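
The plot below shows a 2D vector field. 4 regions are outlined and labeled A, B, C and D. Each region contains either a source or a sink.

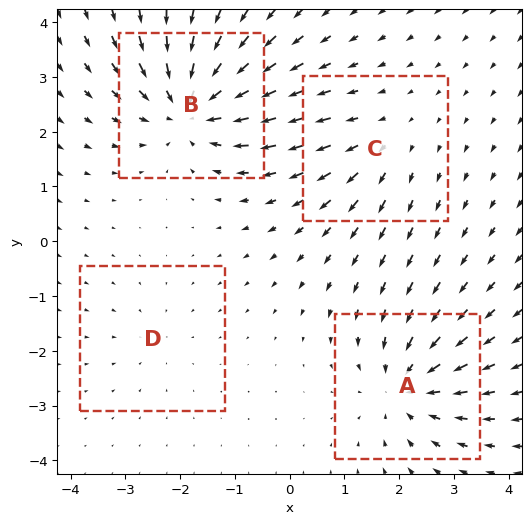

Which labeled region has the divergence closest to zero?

Divergence at each region's feature centre — A: about -5, B: about -7, C: about +3, D: about -2. Region D is closest to zero.

D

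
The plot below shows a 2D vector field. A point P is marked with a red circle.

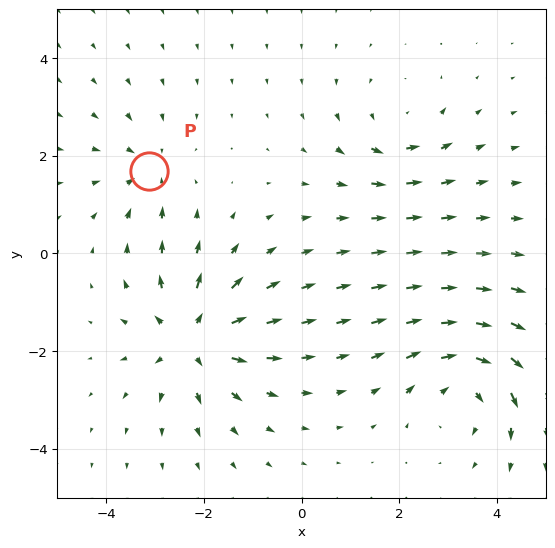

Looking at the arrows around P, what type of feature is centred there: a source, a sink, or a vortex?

sink

At P (-3.1, 1.7) the arrows converge inward. Divergence about -3, curl ≈0 — negative divergence with near-zero curl is a sink.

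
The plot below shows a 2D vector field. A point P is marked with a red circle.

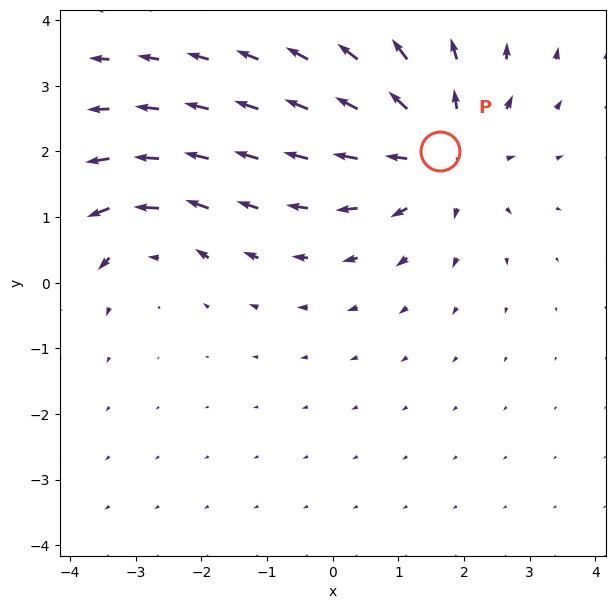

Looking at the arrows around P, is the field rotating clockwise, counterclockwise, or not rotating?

Near P at (1.6, 2.0) the arrows show no circulation. The curl there is ≈0.

not rotating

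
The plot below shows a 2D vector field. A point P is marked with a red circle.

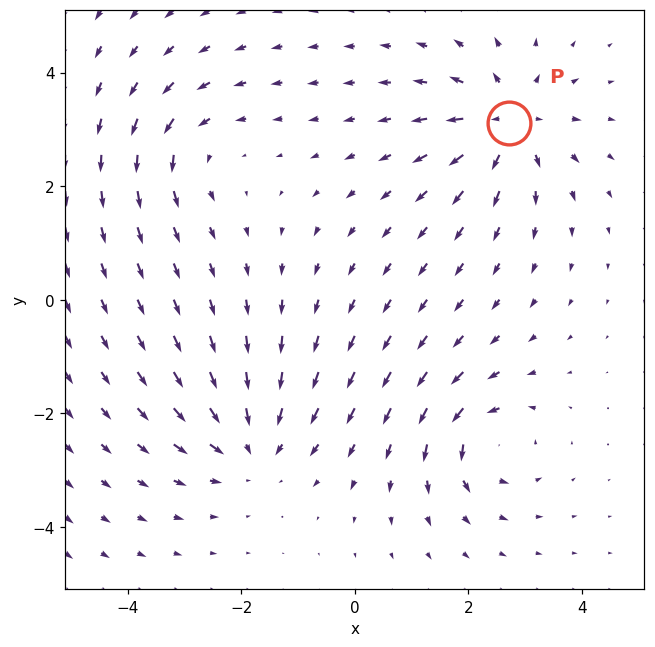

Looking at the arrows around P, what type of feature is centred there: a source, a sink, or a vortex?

source

At P (2.7, 3.1) the arrows spread outward. Divergence about +6, curl ≈0 — positive divergence with near-zero curl is a source.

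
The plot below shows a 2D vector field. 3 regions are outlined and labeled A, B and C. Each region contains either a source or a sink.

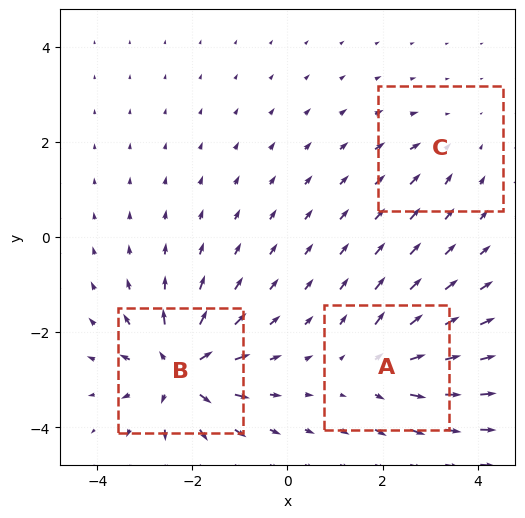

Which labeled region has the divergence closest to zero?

C

Divergence at each region's feature centre — A: about +4, B: about +6, C: about -2. Region C is closest to zero.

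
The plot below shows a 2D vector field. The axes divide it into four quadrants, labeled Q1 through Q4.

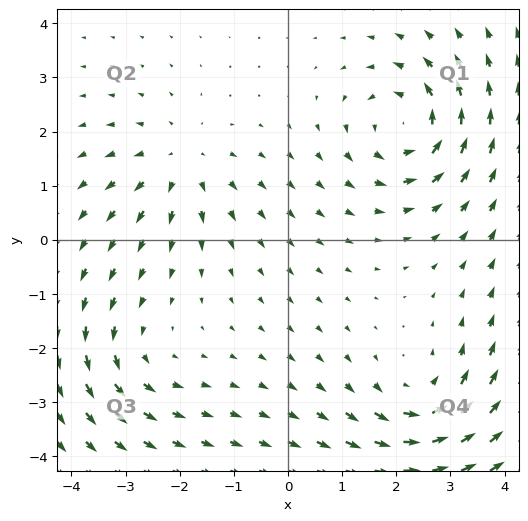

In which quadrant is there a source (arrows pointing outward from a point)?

The source sits at approximately (-2.0, 1.4), which lies in quadrant Q2. The divergence there is about +3, positive as expected for a source.

Q2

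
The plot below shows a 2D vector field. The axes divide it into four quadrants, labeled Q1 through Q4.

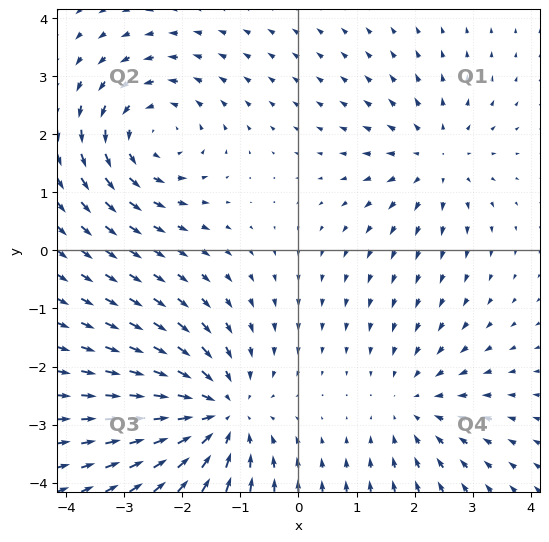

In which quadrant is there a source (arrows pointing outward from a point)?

Q1

The source sits at approximately (2.4, 1.6), which lies in quadrant Q1. The divergence there is about +3, positive as expected for a source.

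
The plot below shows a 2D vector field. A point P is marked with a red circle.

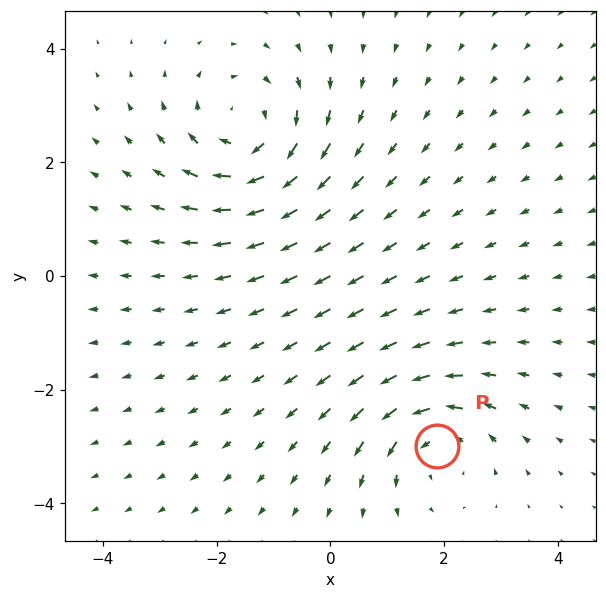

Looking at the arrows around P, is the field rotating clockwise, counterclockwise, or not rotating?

Near P at (1.9, -3.0) the arrows circulate counterclockwise. The curl (z-component) there is about +4; positive curl means counterclockwise rotation.

counterclockwise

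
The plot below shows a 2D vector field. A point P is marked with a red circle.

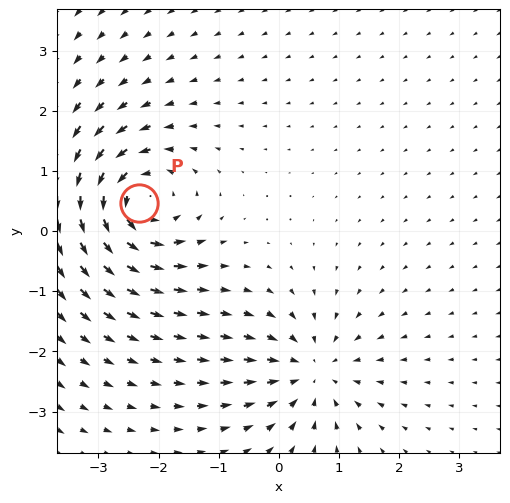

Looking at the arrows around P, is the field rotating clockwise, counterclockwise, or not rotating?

counterclockwise

Near P at (-2.3, 0.5) the arrows circulate counterclockwise. The curl (z-component) there is about +6; positive curl means counterclockwise rotation.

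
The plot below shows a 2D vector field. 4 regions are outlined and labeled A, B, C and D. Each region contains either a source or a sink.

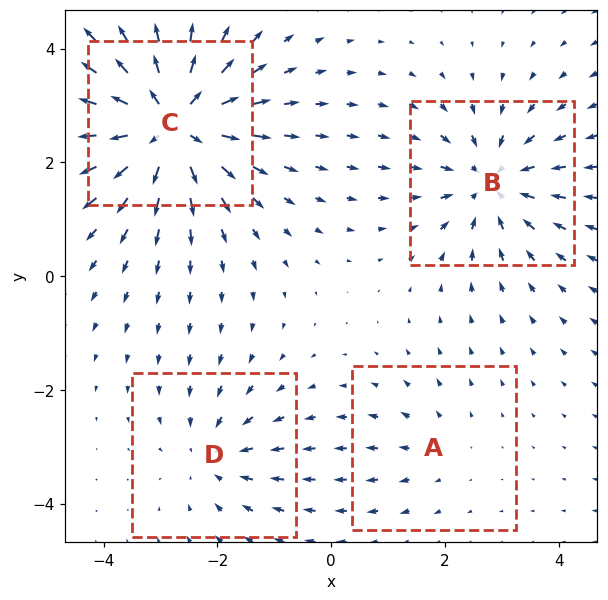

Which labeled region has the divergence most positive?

C

Divergence at each region's feature centre — A: about +2, B: about -5, C: about +8, D: about -3. Region C is most positive.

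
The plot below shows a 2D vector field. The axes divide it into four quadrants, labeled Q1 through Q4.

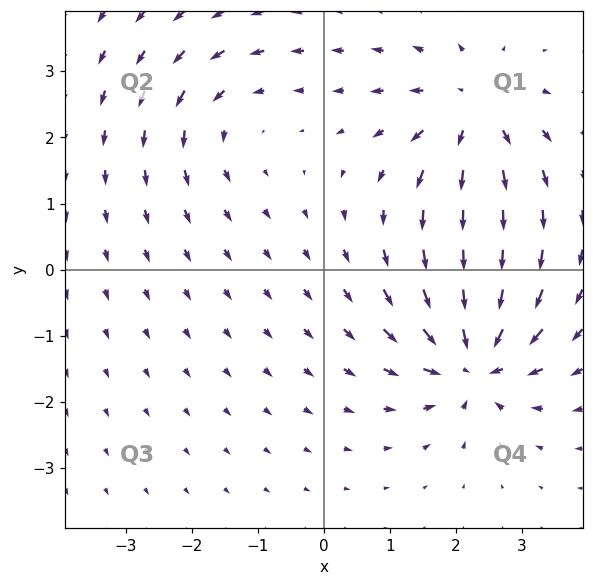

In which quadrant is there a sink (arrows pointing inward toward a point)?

Q4

The sink sits at approximately (2.3, -1.4), which lies in quadrant Q4. The divergence there is about -7, negative as expected for a sink.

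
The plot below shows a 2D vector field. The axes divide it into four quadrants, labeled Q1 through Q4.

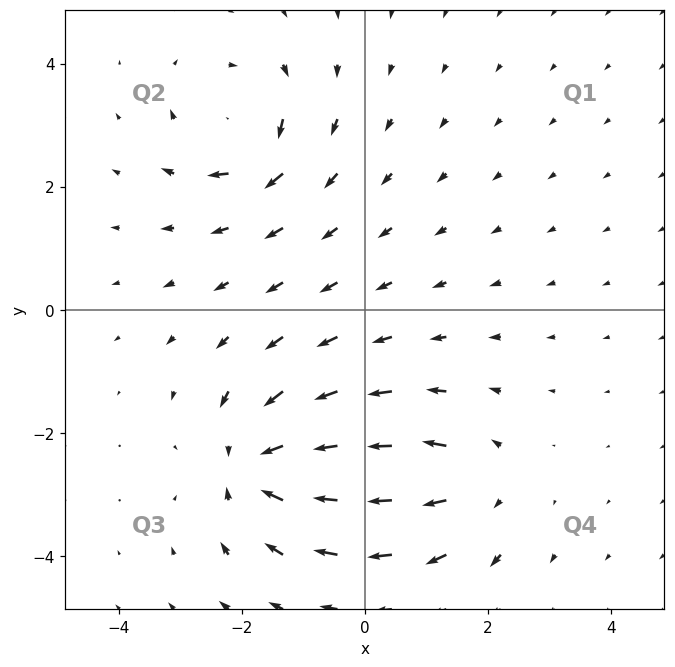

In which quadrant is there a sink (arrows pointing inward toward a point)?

The sink sits at approximately (-1.8, -2.5), which lies in quadrant Q3. The divergence there is about -6, negative as expected for a sink.

Q3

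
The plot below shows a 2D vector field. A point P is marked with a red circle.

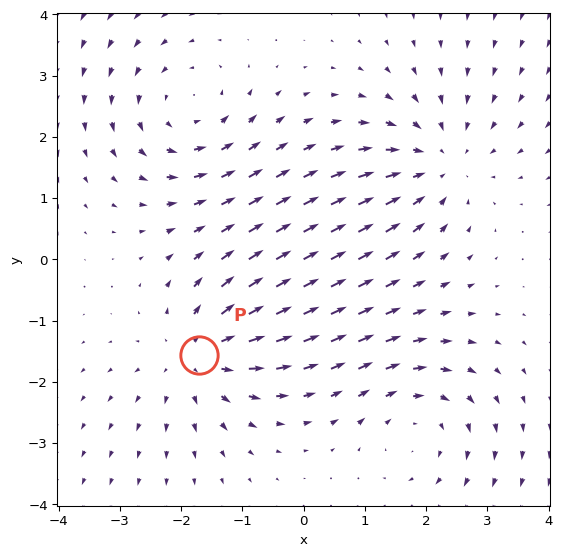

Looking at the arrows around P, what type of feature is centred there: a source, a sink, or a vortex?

source

At P (-1.7, -1.6) the arrows spread outward. Divergence about +3, curl ≈0 — positive divergence with near-zero curl is a source.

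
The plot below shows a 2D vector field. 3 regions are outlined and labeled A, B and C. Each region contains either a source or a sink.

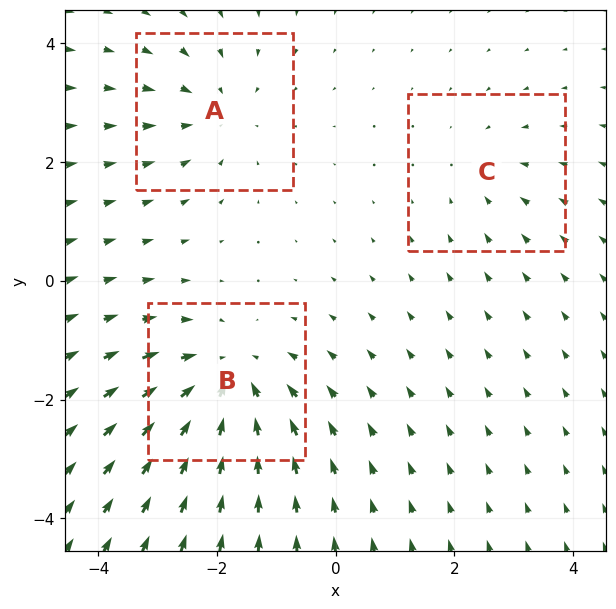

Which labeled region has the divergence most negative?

Divergence at each region's feature centre — A: about -3, B: about -4, C: about -2. Region B is most negative.

B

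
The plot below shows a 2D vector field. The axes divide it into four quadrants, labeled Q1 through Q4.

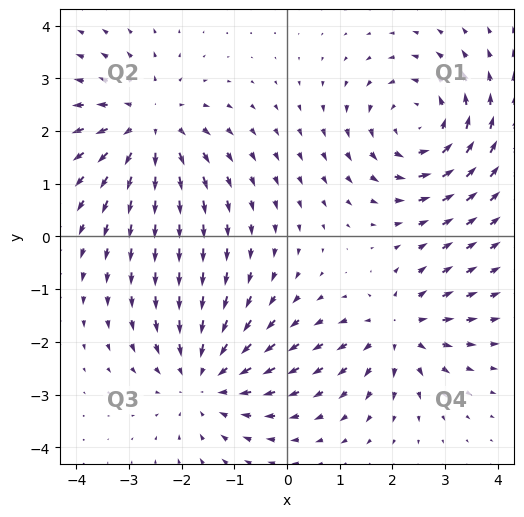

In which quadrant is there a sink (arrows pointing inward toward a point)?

Q3

The sink sits at approximately (-1.6, -2.7), which lies in quadrant Q3. The divergence there is about -3, negative as expected for a sink.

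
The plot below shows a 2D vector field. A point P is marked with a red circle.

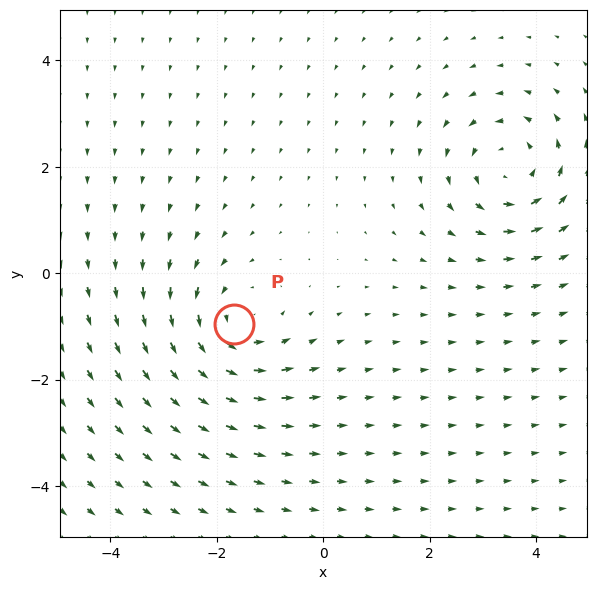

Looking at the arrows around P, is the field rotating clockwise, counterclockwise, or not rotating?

Near P at (-1.7, -1.0) the arrows circulate counterclockwise. The curl (z-component) there is about +3; positive curl means counterclockwise rotation.

counterclockwise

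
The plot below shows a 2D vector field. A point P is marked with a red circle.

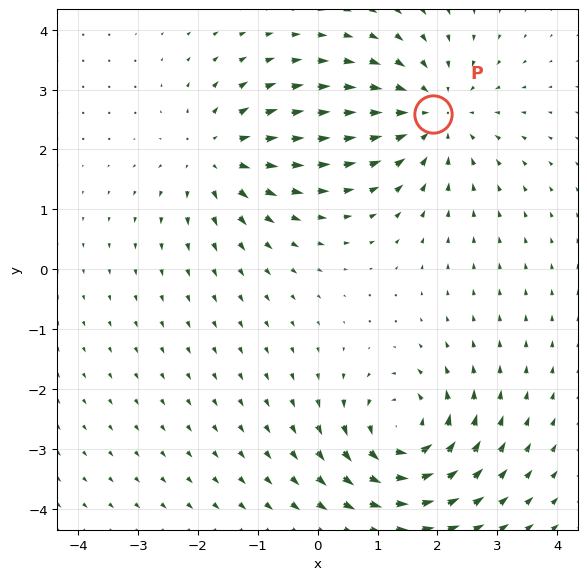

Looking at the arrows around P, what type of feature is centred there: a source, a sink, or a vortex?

sink

At P (1.9, 2.6) the arrows converge inward. Divergence about -3, curl ≈0 — negative divergence with near-zero curl is a sink.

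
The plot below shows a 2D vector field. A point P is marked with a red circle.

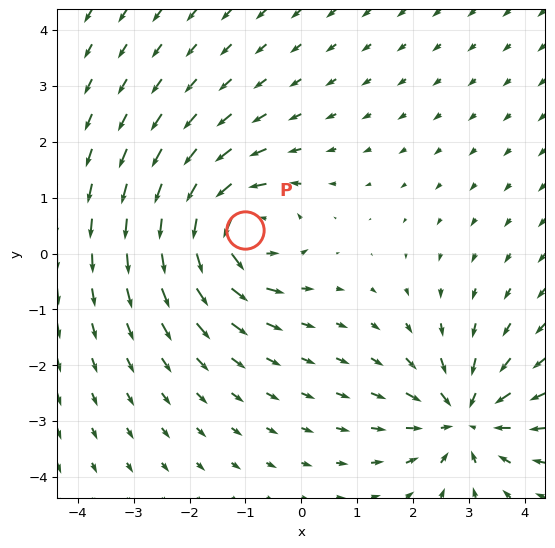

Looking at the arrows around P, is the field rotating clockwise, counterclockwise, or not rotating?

Near P at (-1.0, 0.4) the arrows circulate counterclockwise. The curl (z-component) there is about +6; positive curl means counterclockwise rotation.

counterclockwise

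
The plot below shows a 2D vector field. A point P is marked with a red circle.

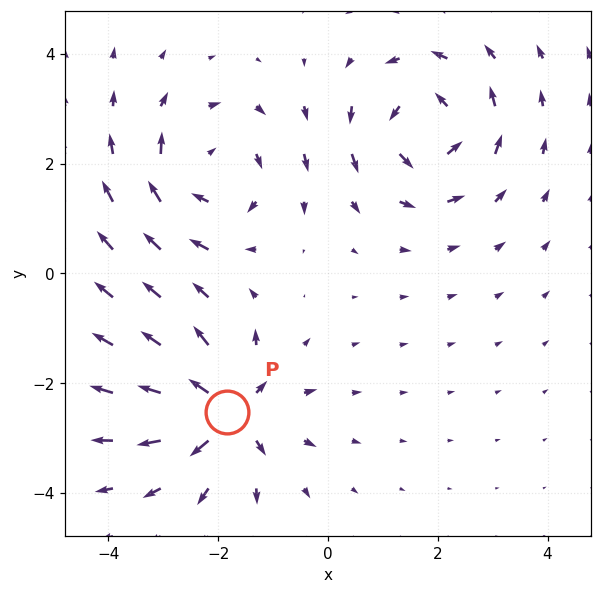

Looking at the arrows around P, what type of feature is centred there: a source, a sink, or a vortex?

At P (-1.8, -2.5) the arrows spread outward. Divergence about +6, curl ≈0 — positive divergence with near-zero curl is a source.

source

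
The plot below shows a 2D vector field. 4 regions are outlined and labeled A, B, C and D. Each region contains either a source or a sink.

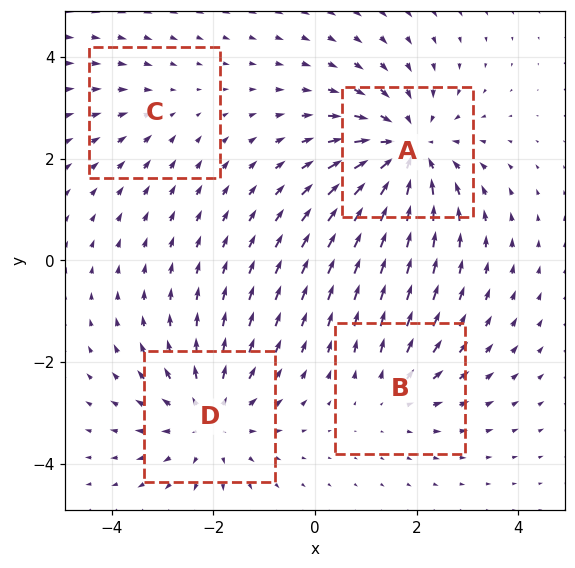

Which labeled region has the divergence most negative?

A

Divergence at each region's feature centre — A: about -6, B: about +3, C: about -2, D: about +4. Region A is most negative.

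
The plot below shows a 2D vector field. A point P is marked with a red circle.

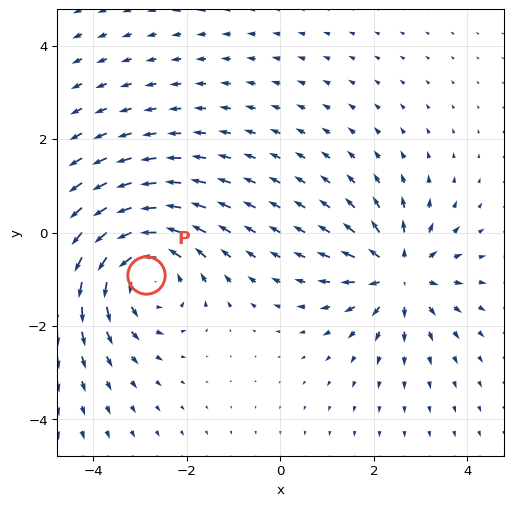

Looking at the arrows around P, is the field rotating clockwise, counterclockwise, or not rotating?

Near P at (-2.9, -0.9) the arrows circulate counterclockwise. The curl (z-component) there is about +4; positive curl means counterclockwise rotation.

counterclockwise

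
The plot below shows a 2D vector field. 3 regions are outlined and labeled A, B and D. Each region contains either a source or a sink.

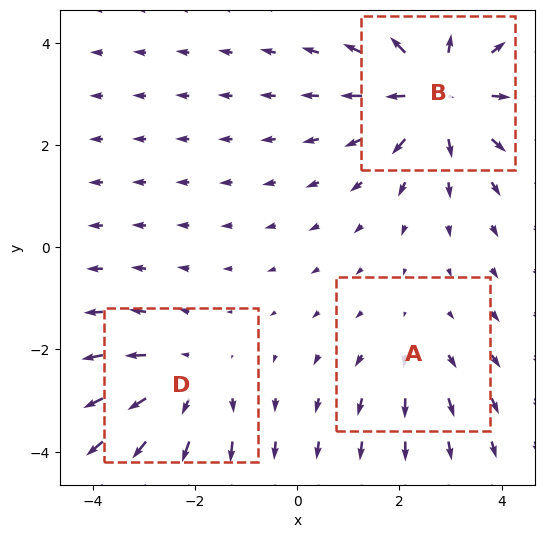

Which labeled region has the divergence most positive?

Divergence at each region's feature centre — A: about +2, B: about +4, D: about +3. Region B is most positive.

B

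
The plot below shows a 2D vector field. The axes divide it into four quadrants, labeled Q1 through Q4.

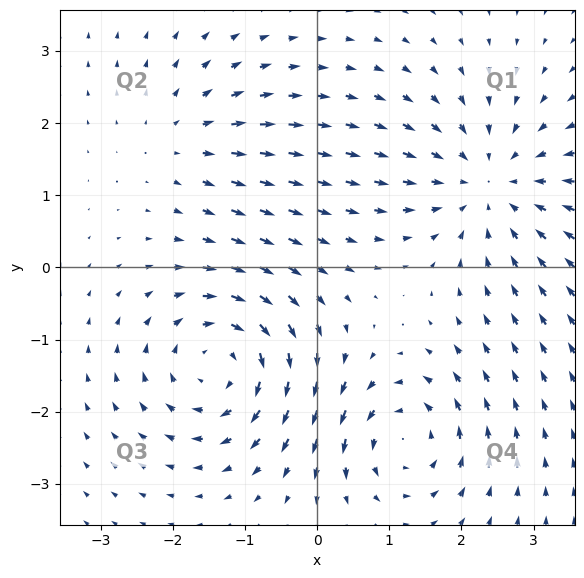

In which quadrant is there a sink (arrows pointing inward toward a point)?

The sink sits at approximately (2.4, 1.2), which lies in quadrant Q1. The divergence there is about -4, negative as expected for a sink.

Q1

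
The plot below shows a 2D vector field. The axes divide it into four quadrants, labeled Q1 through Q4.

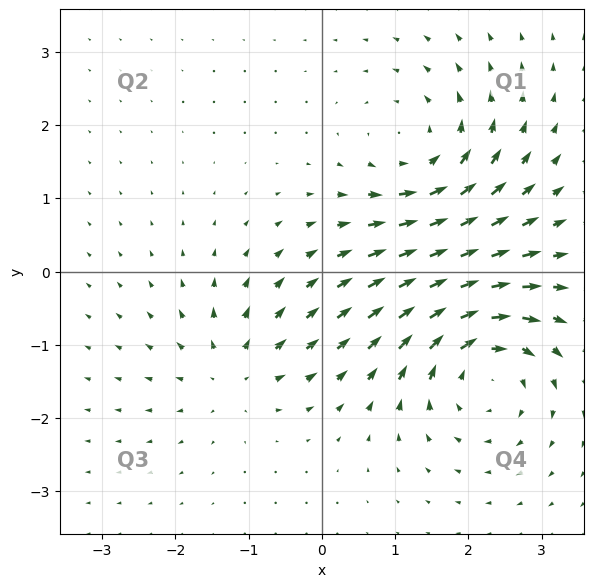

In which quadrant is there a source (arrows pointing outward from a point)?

The source sits at approximately (-1.2, -1.4), which lies in quadrant Q3. The divergence there is about +4, positive as expected for a source.

Q3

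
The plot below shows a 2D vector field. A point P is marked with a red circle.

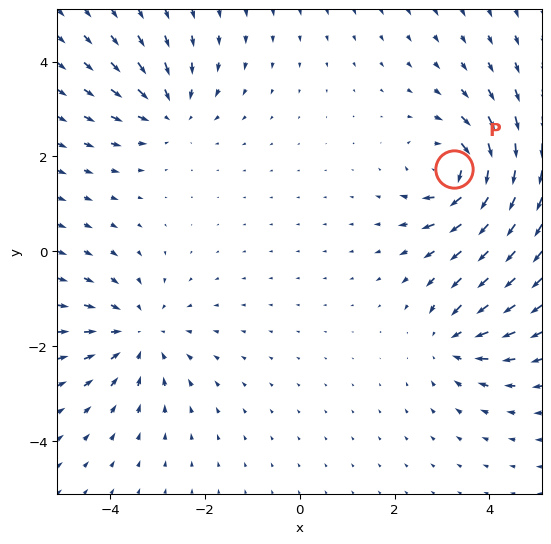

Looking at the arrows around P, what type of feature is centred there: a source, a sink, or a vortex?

vortex

At P (3.3, 1.7) the arrows circulate clockwise. Divergence ≈0, curl about -5 — near-zero divergence with nonzero curl is a vortex.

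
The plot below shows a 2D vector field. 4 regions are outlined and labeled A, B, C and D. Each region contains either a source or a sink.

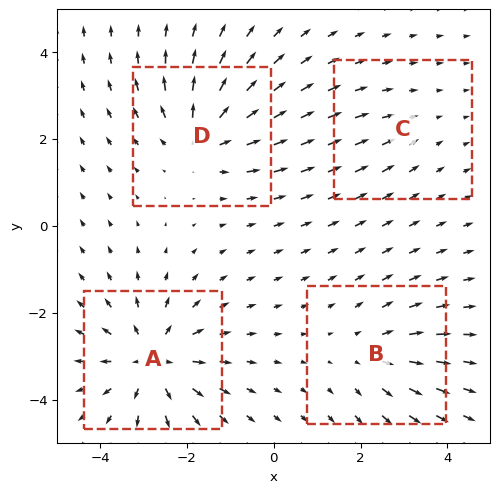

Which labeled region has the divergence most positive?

A

Divergence at each region's feature centre — A: about +6, B: about +3, C: about -2, D: about +5. Region A is most positive.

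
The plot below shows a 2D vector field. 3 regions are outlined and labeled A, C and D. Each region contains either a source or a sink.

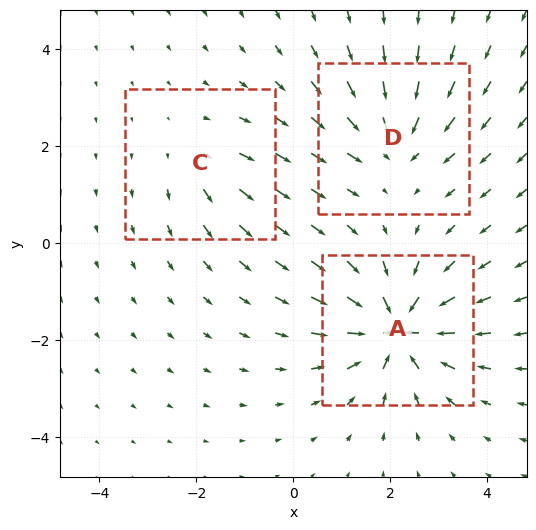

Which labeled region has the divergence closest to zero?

C

Divergence at each region's feature centre — A: about -6, C: about +2, D: about -4. Region C is closest to zero.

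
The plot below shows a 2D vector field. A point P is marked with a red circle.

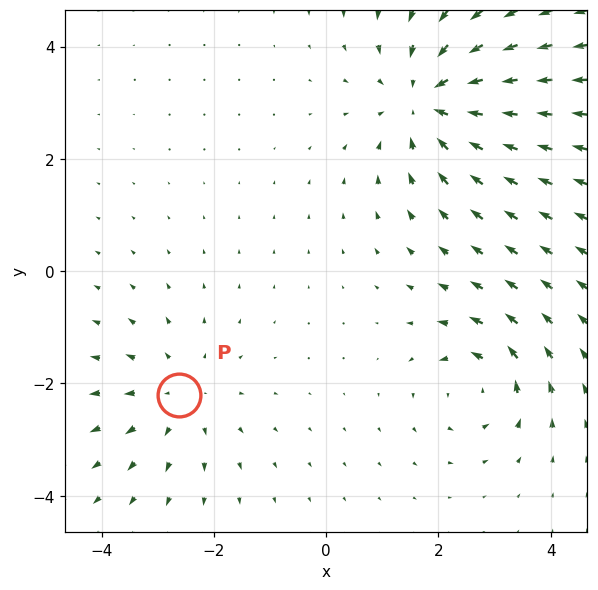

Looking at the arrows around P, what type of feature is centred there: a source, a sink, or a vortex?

At P (-2.6, -2.2) the arrows spread outward. Divergence about +2, curl ≈0 — positive divergence with near-zero curl is a source.

source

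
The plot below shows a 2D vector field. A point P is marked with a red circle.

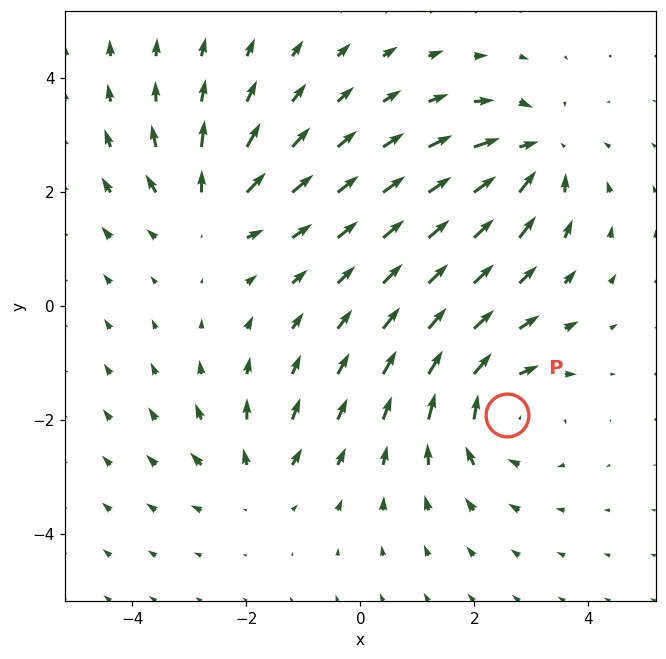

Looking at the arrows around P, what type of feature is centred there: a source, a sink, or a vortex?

At P (2.6, -1.9) the arrows circulate clockwise. Divergence ≈0, curl about -4 — near-zero divergence with nonzero curl is a vortex.

vortex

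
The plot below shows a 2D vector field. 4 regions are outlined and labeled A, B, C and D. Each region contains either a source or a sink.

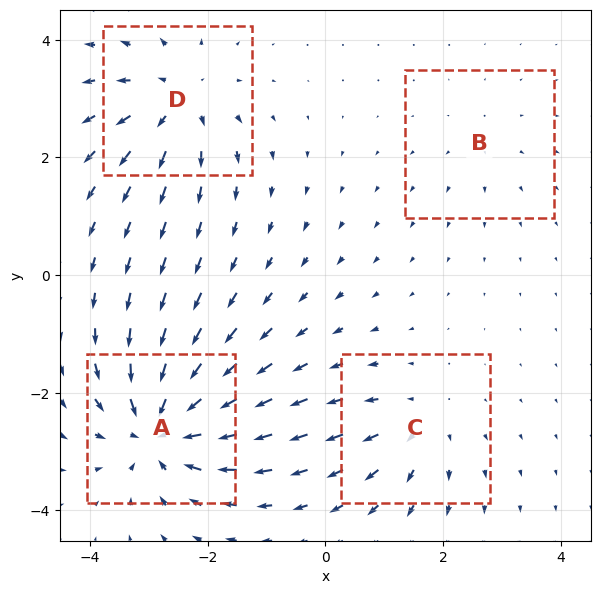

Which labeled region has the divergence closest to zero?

Divergence at each region's feature centre — A: about -7, B: about +2, C: about +4, D: about +5. Region B is closest to zero.

B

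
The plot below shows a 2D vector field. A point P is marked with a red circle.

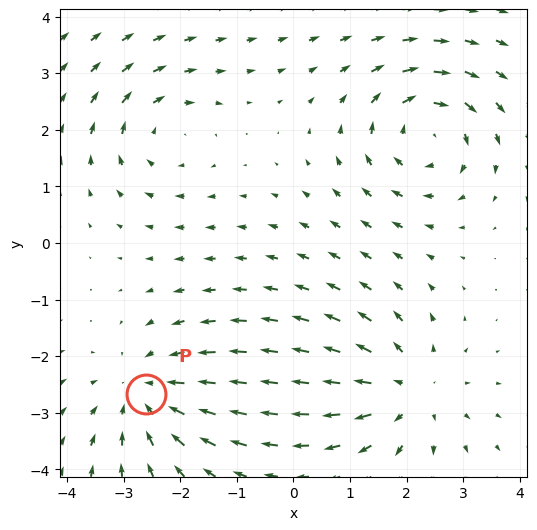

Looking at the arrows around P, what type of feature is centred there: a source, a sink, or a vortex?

At P (-2.6, -2.7) the arrows converge inward. Divergence about -4, curl ≈0 — negative divergence with near-zero curl is a sink.

sink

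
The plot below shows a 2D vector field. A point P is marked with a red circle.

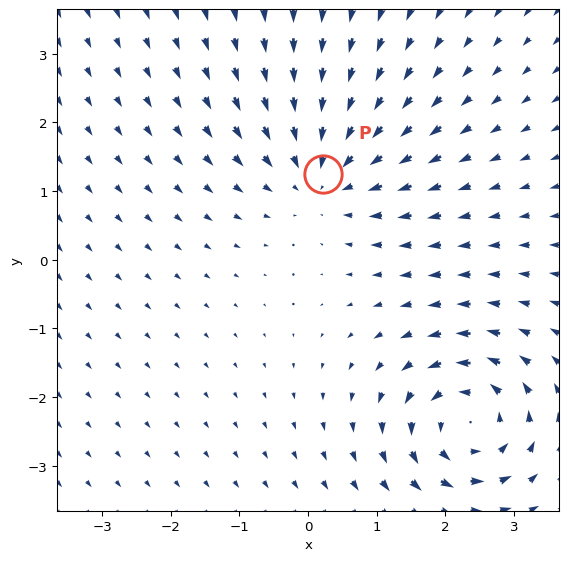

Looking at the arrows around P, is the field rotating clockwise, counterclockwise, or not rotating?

not rotating

Near P at (0.2, 1.3) the arrows show no circulation. The curl there is ≈0.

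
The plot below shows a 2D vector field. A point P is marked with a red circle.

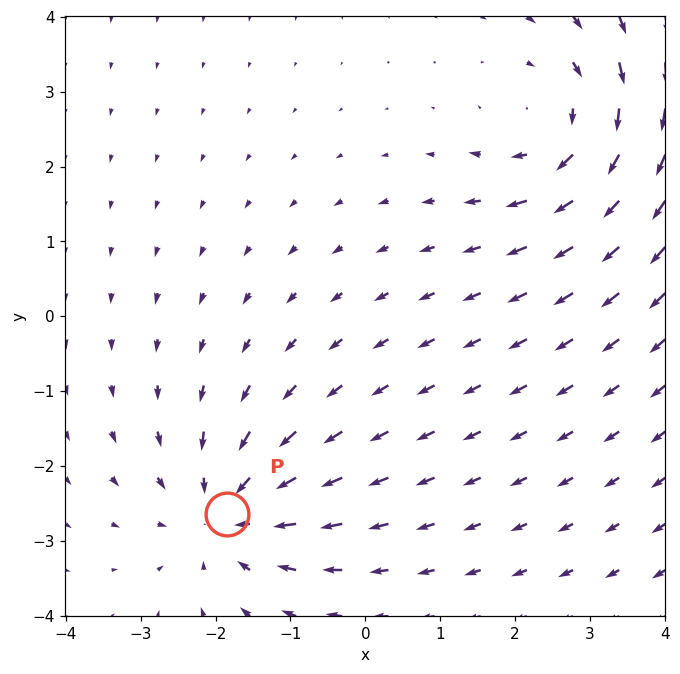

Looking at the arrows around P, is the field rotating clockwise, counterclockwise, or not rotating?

not rotating

Near P at (-1.8, -2.6) the arrows show no circulation. The curl there is ≈0.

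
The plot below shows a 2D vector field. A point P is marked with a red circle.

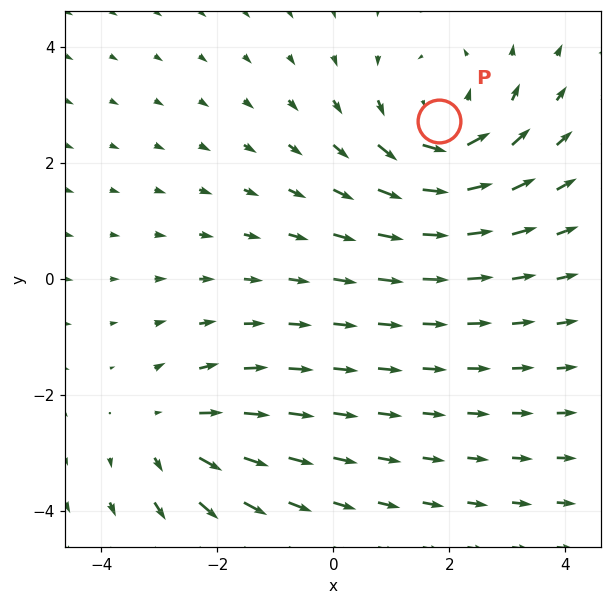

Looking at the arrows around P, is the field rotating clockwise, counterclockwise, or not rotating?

Near P at (1.8, 2.7) the arrows circulate counterclockwise. The curl (z-component) there is about +4; positive curl means counterclockwise rotation.

counterclockwise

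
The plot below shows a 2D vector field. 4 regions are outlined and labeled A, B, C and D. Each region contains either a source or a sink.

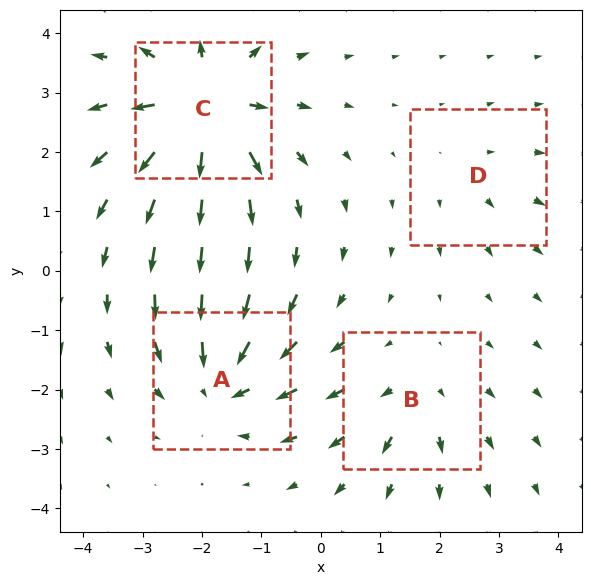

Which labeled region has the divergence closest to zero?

Divergence at each region's feature centre — A: about -6, B: about +4, C: about +8, D: about +2. Region D is closest to zero.

D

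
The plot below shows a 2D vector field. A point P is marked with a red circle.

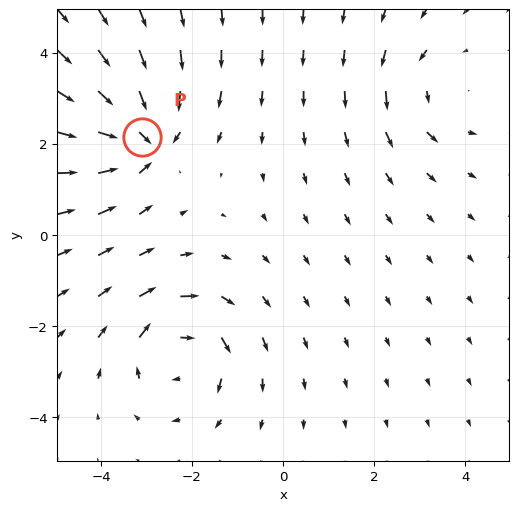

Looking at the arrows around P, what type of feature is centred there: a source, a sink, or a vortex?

At P (-3.1, 2.1) the arrows converge inward. Divergence about -5, curl ≈0 — negative divergence with near-zero curl is a sink.

sink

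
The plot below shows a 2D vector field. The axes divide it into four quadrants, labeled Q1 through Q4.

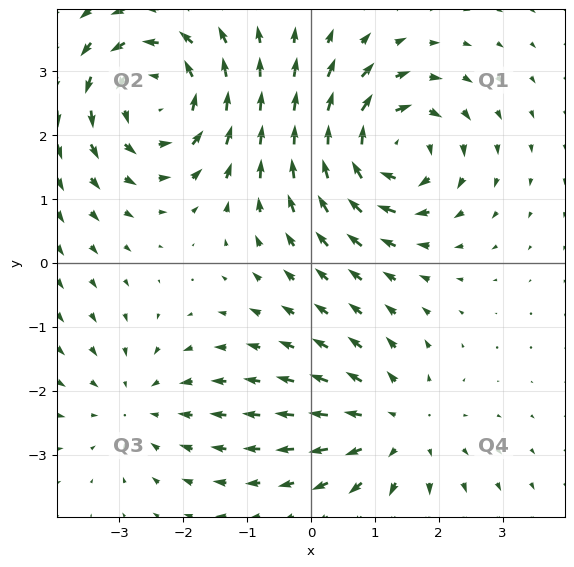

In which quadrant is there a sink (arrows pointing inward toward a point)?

Q3

The sink sits at approximately (-2.7, -2.2), which lies in quadrant Q3. The divergence there is about -2, negative as expected for a sink.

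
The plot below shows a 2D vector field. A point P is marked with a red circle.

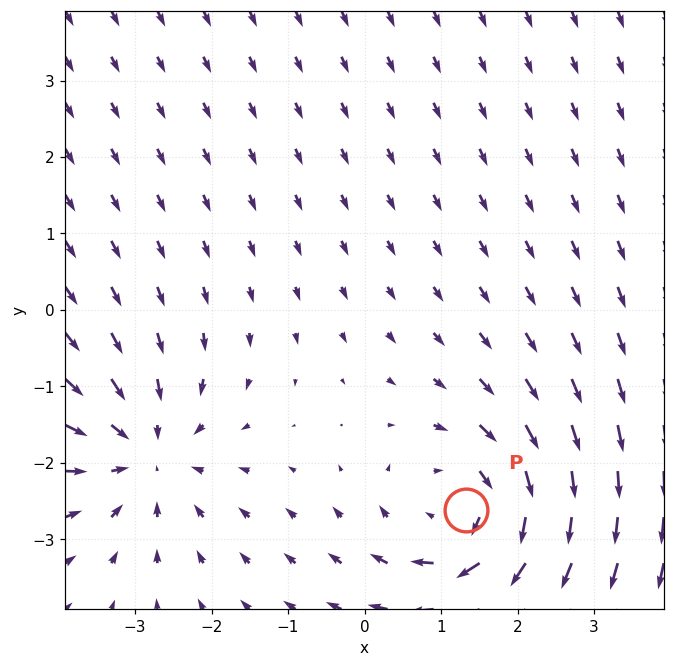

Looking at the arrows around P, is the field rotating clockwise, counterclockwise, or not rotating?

Near P at (1.3, -2.6) the arrows circulate clockwise. The curl (z-component) there is about -4; negative curl means clockwise rotation.

clockwise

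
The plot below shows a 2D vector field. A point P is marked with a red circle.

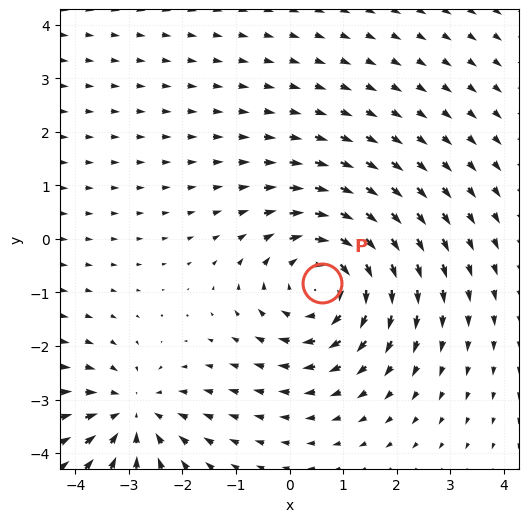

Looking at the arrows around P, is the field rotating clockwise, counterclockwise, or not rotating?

Near P at (0.6, -0.8) the arrows circulate clockwise. The curl (z-component) there is about -4; negative curl means clockwise rotation.

clockwise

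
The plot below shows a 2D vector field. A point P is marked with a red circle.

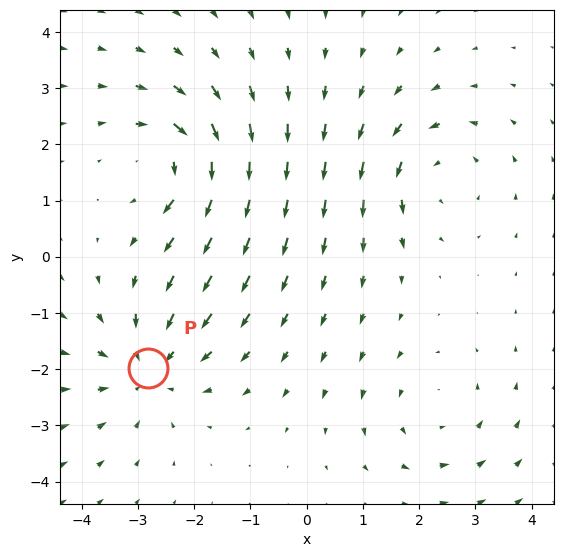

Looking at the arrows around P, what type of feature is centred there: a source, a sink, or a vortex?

At P (-2.8, -2.0) the arrows converge inward. Divergence about -4, curl ≈0 — negative divergence with near-zero curl is a sink.

sink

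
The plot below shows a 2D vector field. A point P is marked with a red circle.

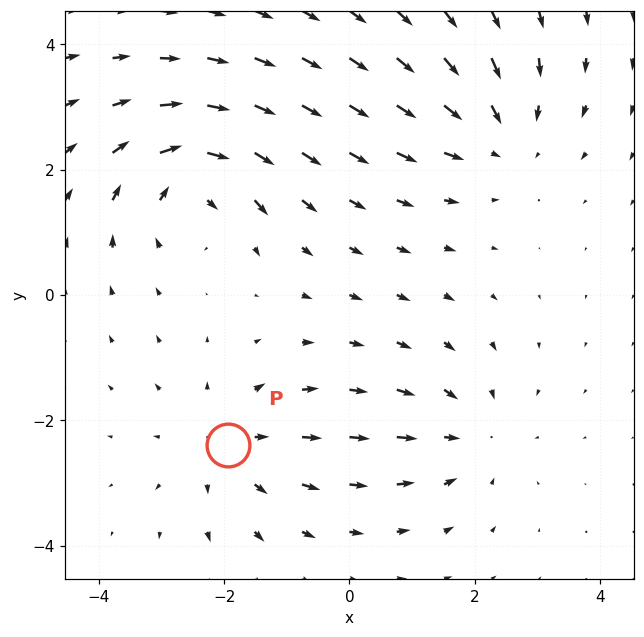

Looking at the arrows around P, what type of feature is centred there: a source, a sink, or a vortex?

source

At P (-1.9, -2.4) the arrows spread outward. Divergence about +3, curl ≈0 — positive divergence with near-zero curl is a source.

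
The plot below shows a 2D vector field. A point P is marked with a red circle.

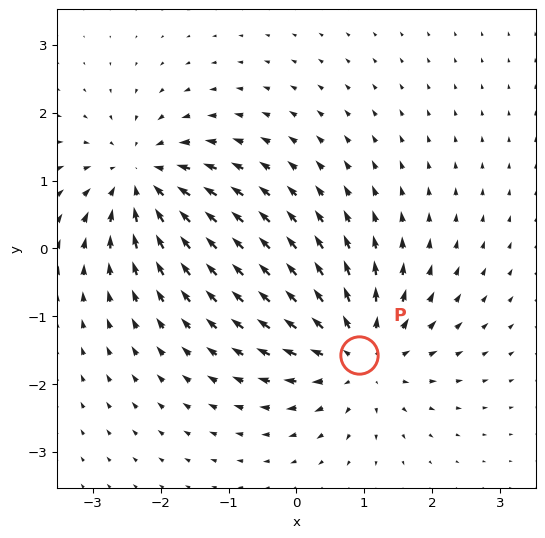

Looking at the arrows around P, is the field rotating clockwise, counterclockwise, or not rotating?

Near P at (0.9, -1.6) the arrows show no circulation. The curl there is ≈0.

not rotating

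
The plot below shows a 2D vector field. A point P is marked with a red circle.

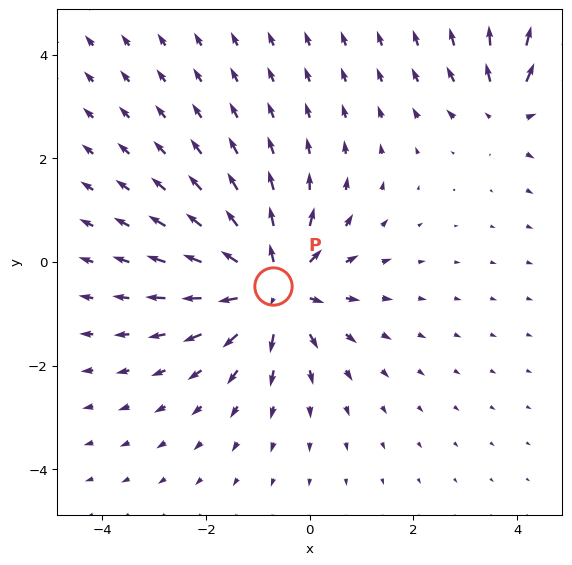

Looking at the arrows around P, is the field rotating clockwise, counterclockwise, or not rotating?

not rotating

Near P at (-0.7, -0.5) the arrows show no circulation. The curl there is ≈0.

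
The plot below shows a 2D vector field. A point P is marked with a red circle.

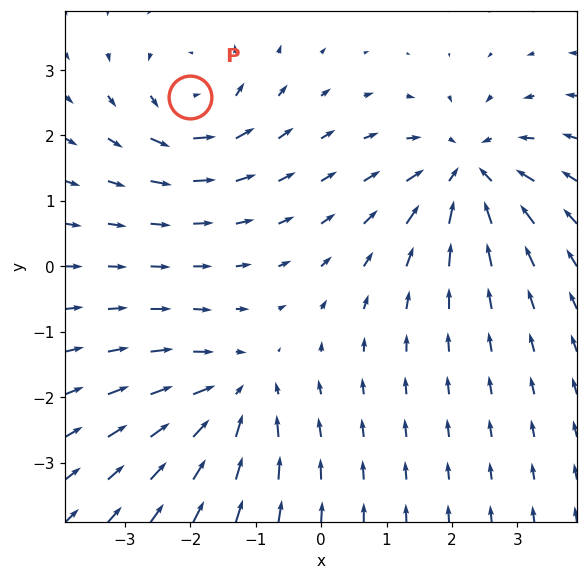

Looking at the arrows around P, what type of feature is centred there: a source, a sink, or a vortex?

vortex

At P (-2.0, 2.6) the arrows circulate counterclockwise. Divergence ≈0, curl about +5 — near-zero divergence with nonzero curl is a vortex.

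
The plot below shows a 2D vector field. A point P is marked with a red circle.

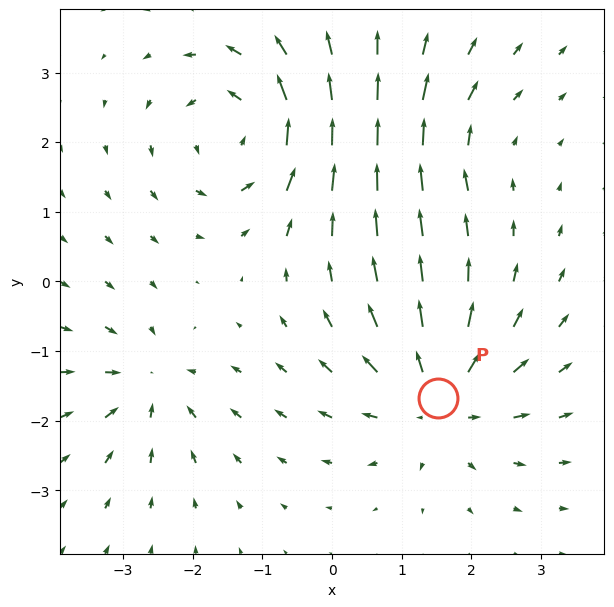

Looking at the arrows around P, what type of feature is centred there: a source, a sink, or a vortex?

At P (1.5, -1.7) the arrows spread outward. Divergence about +5, curl ≈0 — positive divergence with near-zero curl is a source.

source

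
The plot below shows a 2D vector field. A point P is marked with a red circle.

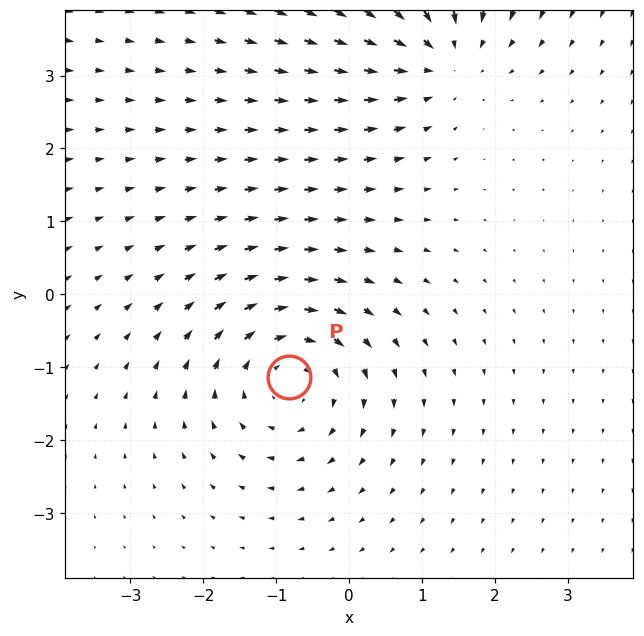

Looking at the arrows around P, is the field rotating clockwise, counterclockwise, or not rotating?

clockwise

Near P at (-0.8, -1.1) the arrows circulate clockwise. The curl (z-component) there is about -4; negative curl means clockwise rotation.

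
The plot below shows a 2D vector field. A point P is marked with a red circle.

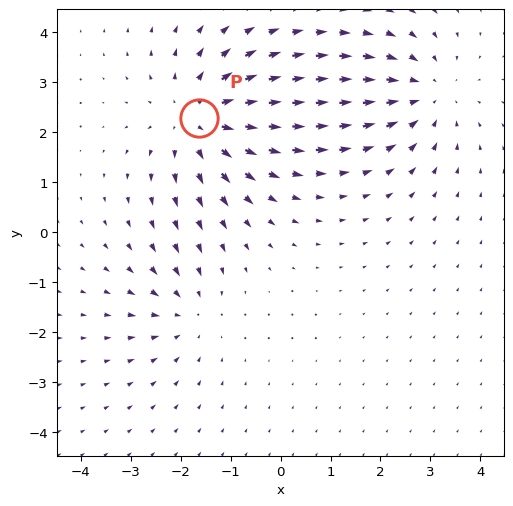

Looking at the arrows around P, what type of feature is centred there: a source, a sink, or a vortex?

At P (-1.6, 2.3) the arrows spread outward. Divergence about +4, curl ≈0 — positive divergence with near-zero curl is a source.

source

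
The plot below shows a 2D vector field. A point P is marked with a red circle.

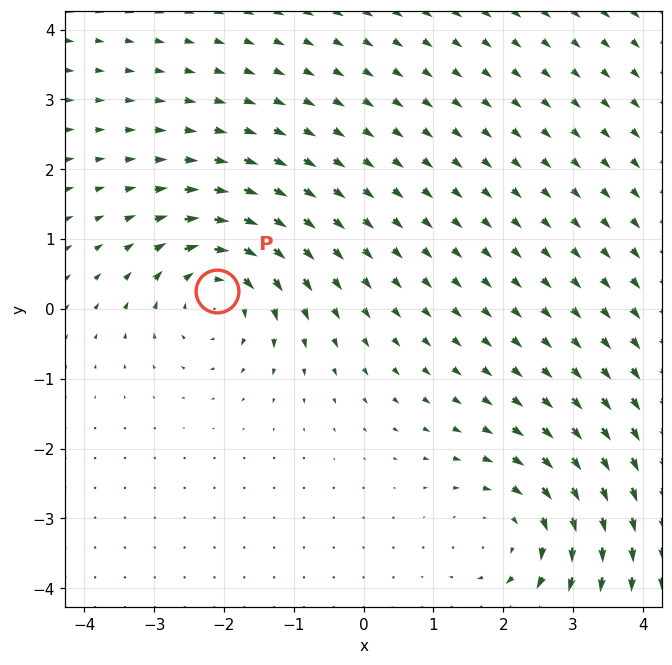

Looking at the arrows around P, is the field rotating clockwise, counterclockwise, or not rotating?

clockwise

Near P at (-2.1, 0.3) the arrows circulate clockwise. The curl (z-component) there is about -5; negative curl means clockwise rotation.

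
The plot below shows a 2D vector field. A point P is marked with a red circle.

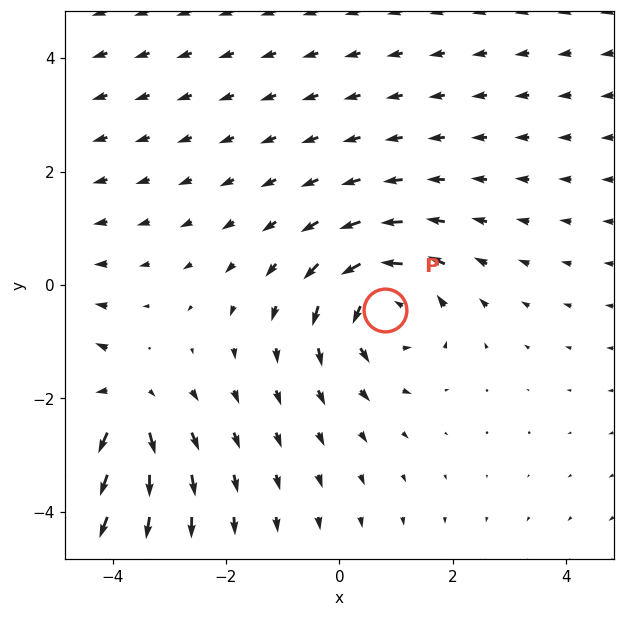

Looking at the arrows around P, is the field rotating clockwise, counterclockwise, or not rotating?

Near P at (0.8, -0.4) the arrows circulate counterclockwise. The curl (z-component) there is about +3; positive curl means counterclockwise rotation.

counterclockwise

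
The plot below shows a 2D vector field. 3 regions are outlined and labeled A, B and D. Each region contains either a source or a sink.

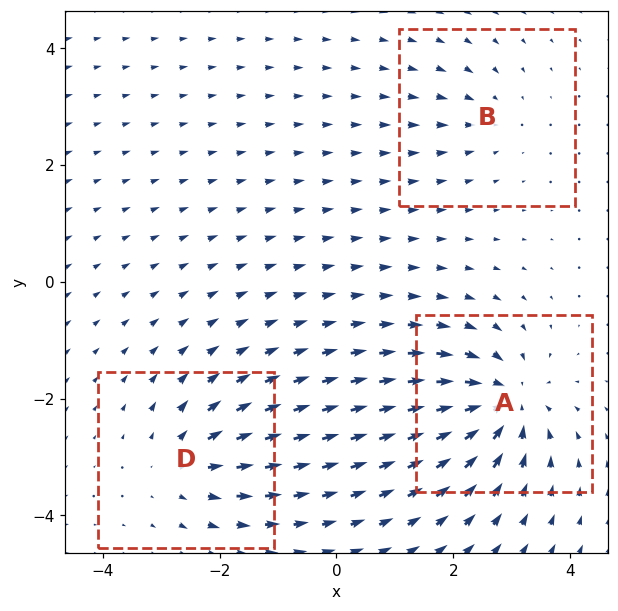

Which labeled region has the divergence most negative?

A

Divergence at each region's feature centre — A: about -6, B: about -2, D: about +4. Region A is most negative.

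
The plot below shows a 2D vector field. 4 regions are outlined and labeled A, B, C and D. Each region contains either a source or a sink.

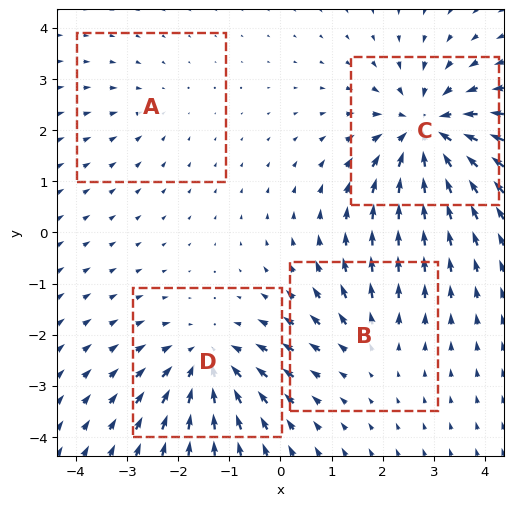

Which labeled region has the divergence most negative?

C

Divergence at each region's feature centre — A: about -2, B: about +3, C: about -7, D: about -5. Region C is most negative.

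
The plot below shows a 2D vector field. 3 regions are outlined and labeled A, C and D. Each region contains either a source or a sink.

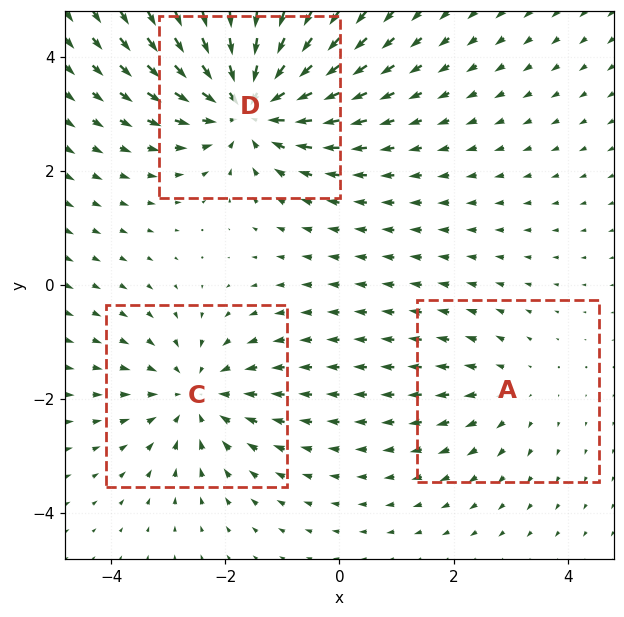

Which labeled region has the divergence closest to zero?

A

Divergence at each region's feature centre — A: about +2, C: about -3, D: about -5. Region A is closest to zero.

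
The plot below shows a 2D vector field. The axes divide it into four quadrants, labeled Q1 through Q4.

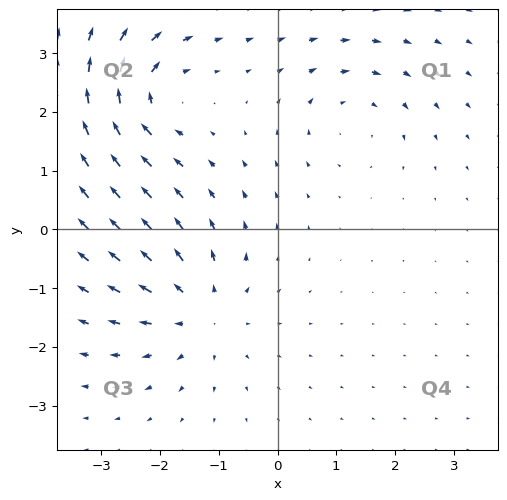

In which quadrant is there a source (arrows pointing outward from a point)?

Q3

The source sits at approximately (-1.3, -1.4), which lies in quadrant Q3. The divergence there is about +4, positive as expected for a source.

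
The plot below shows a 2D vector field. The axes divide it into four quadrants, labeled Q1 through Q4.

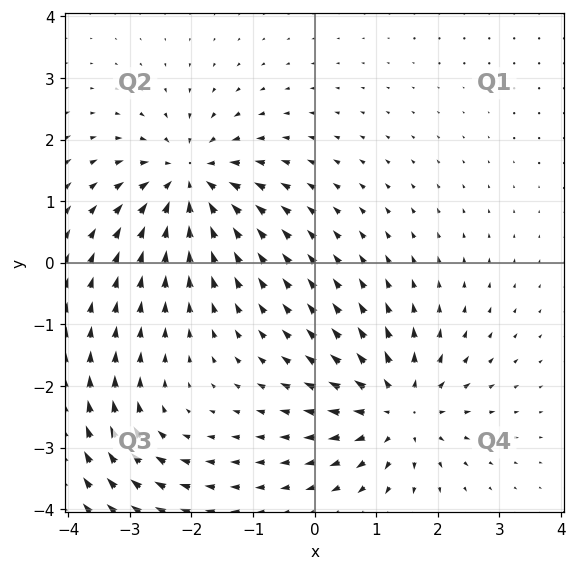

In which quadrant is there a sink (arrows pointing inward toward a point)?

Q2

The sink sits at approximately (-2.0, 1.3), which lies in quadrant Q2. The divergence there is about -6, negative as expected for a sink.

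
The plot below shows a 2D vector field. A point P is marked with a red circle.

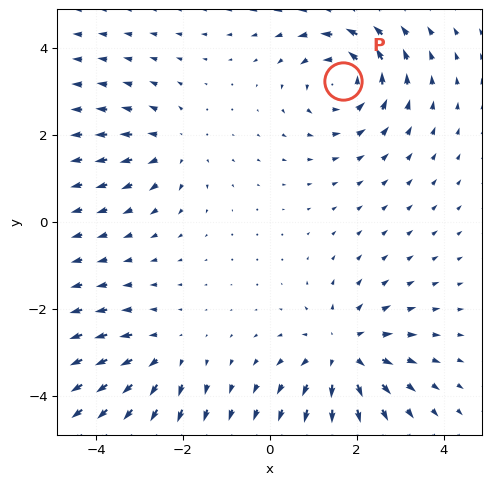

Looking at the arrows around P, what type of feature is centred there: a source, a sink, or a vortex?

At P (1.7, 3.3) the arrows circulate counterclockwise. Divergence ≈0, curl about +5 — near-zero divergence with nonzero curl is a vortex.

vortex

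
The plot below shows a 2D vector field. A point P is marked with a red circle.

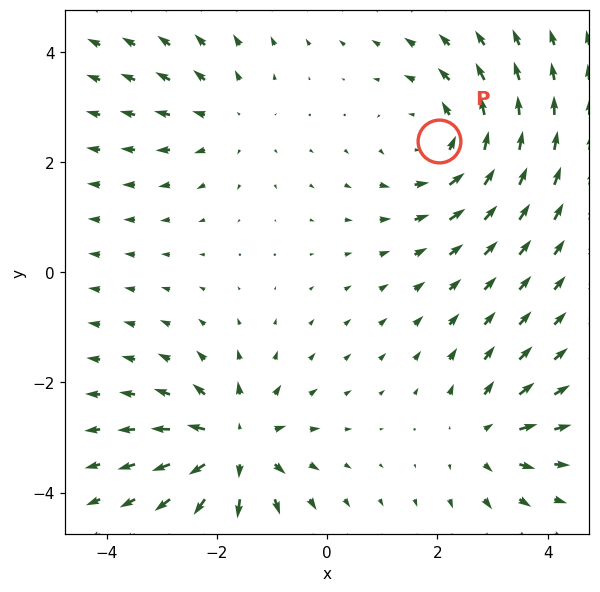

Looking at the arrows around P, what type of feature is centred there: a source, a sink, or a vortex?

vortex

At P (2.0, 2.4) the arrows circulate counterclockwise. Divergence ≈0, curl about +4 — near-zero divergence with nonzero curl is a vortex.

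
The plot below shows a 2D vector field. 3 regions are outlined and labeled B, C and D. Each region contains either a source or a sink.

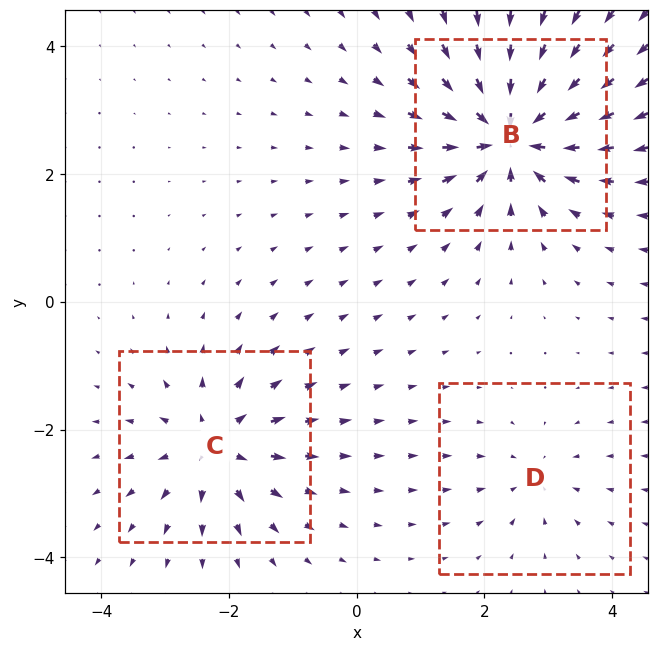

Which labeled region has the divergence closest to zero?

D

Divergence at each region's feature centre — B: about -6, C: about +4, D: about -2. Region D is closest to zero.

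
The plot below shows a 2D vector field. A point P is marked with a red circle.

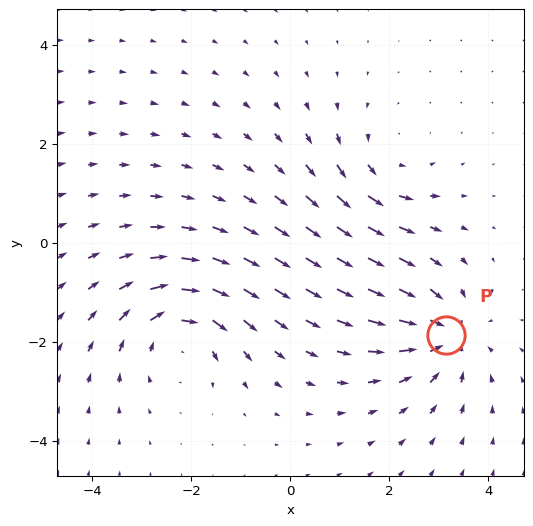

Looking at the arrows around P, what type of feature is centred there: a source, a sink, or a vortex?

sink

At P (3.2, -1.9) the arrows converge inward. Divergence about -5, curl ≈0 — negative divergence with near-zero curl is a sink.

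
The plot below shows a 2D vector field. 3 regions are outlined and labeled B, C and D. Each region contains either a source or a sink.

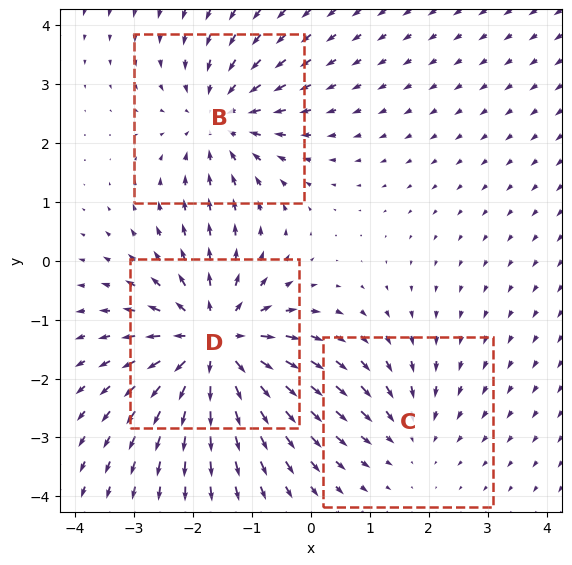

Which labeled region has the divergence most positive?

Divergence at each region's feature centre — B: about -3, C: about -2, D: about +5. Region D is most positive.

D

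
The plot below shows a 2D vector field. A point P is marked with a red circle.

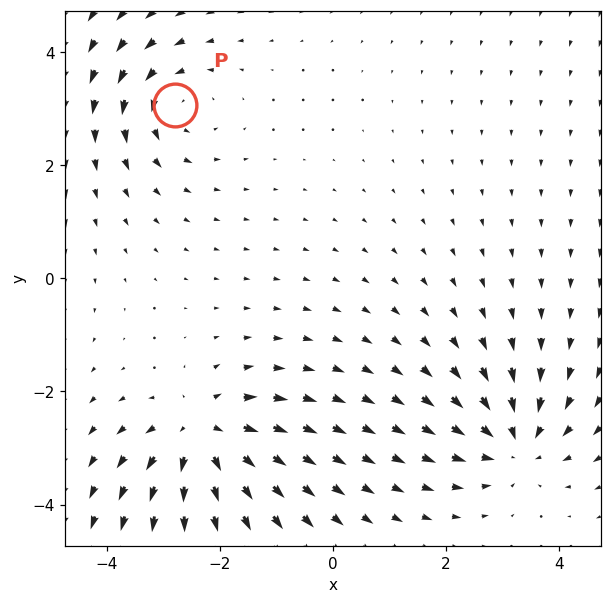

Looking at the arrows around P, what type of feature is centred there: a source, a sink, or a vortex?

At P (-2.8, 3.1) the arrows circulate counterclockwise. Divergence ≈0, curl about +3 — near-zero divergence with nonzero curl is a vortex.

vortex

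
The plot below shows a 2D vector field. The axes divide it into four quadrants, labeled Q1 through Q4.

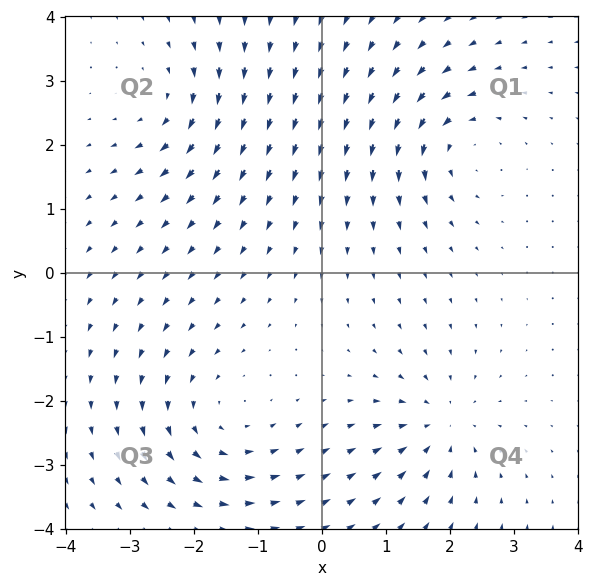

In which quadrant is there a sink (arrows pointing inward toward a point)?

Q4

The sink sits at approximately (1.9, -2.4), which lies in quadrant Q4. The divergence there is about -5, negative as expected for a sink.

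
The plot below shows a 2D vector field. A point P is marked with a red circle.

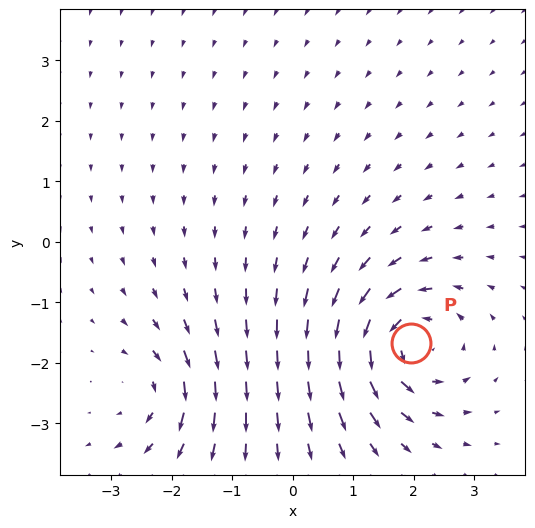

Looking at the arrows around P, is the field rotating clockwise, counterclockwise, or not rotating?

Near P at (2.0, -1.7) the arrows circulate counterclockwise. The curl (z-component) there is about +6; positive curl means counterclockwise rotation.

counterclockwise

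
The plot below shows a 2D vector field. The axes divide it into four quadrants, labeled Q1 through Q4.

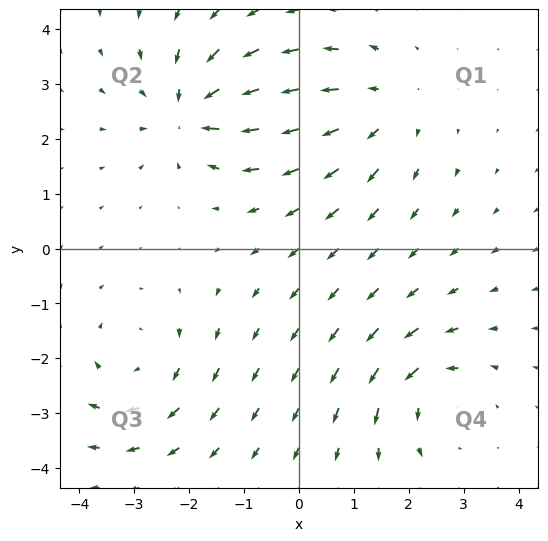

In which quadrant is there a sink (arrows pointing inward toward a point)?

Q2

The sink sits at approximately (-2.0, 2.5), which lies in quadrant Q2. The divergence there is about -6, negative as expected for a sink.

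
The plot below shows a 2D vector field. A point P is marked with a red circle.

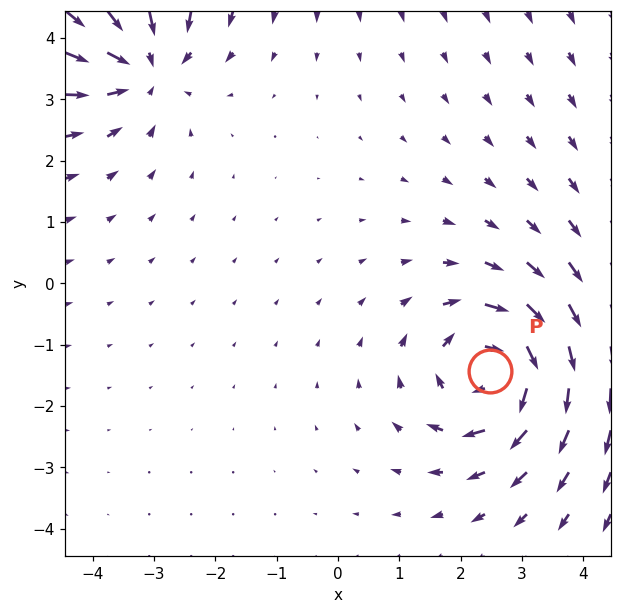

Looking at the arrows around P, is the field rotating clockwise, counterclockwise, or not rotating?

Near P at (2.5, -1.4) the arrows circulate clockwise. The curl (z-component) there is about -4; negative curl means clockwise rotation.

clockwise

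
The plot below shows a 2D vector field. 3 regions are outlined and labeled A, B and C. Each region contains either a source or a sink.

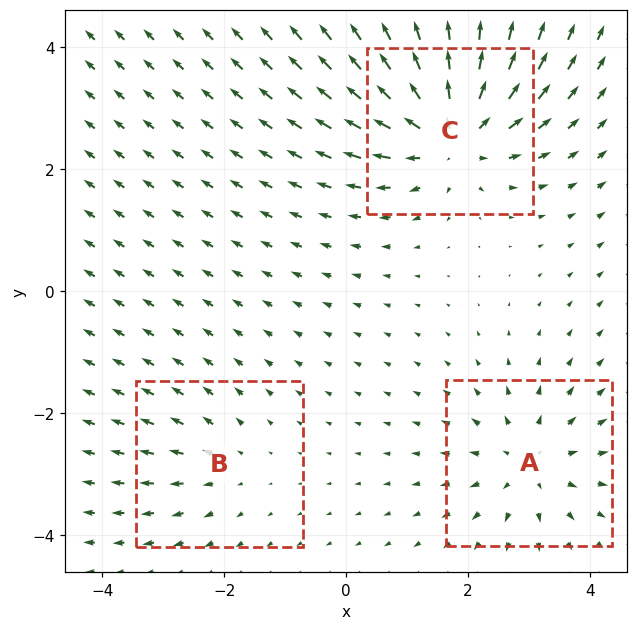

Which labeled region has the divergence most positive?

Divergence at each region's feature centre — A: about +3, B: about +2, C: about +5. Region C is most positive.

C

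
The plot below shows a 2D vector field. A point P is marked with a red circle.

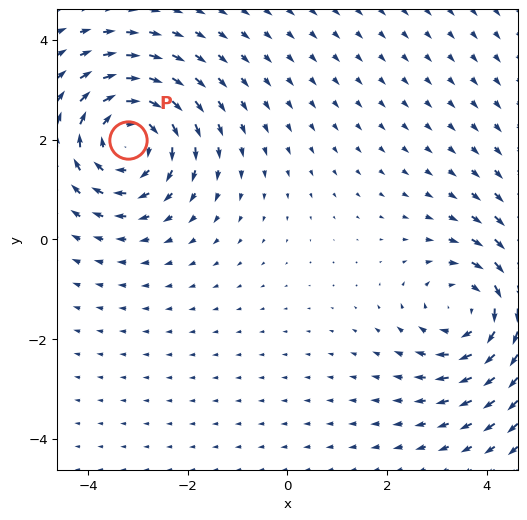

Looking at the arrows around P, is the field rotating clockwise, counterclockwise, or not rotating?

Near P at (-3.2, 2.0) the arrows circulate clockwise. The curl (z-component) there is about -4; negative curl means clockwise rotation.

clockwise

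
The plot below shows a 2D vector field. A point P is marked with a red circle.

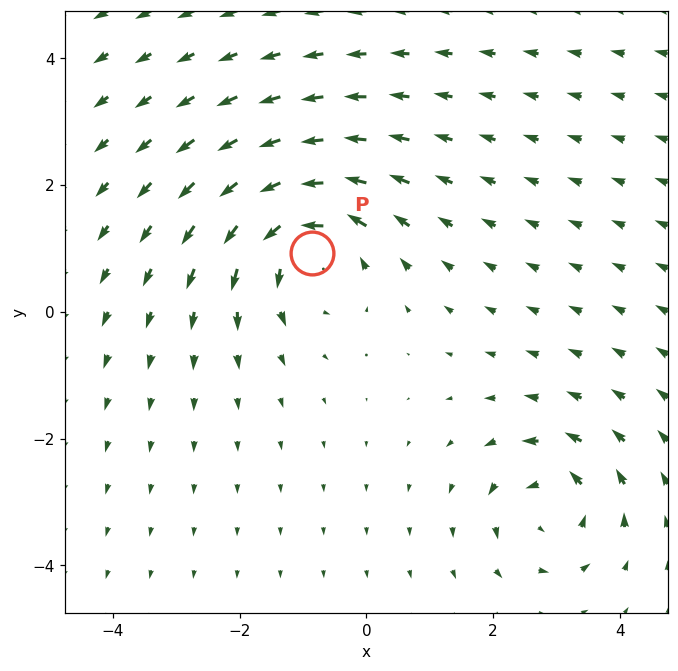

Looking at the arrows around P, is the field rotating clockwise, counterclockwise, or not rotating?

counterclockwise

Near P at (-0.9, 0.9) the arrows circulate counterclockwise. The curl (z-component) there is about +5; positive curl means counterclockwise rotation.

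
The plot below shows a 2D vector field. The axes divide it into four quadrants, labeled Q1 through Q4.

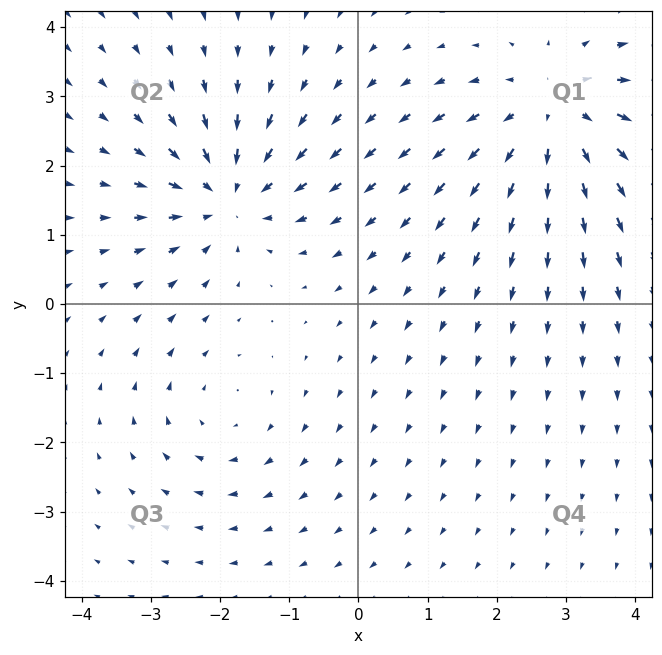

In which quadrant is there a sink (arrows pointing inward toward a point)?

The sink sits at approximately (-1.9, 1.6), which lies in quadrant Q2. The divergence there is about -5, negative as expected for a sink.

Q2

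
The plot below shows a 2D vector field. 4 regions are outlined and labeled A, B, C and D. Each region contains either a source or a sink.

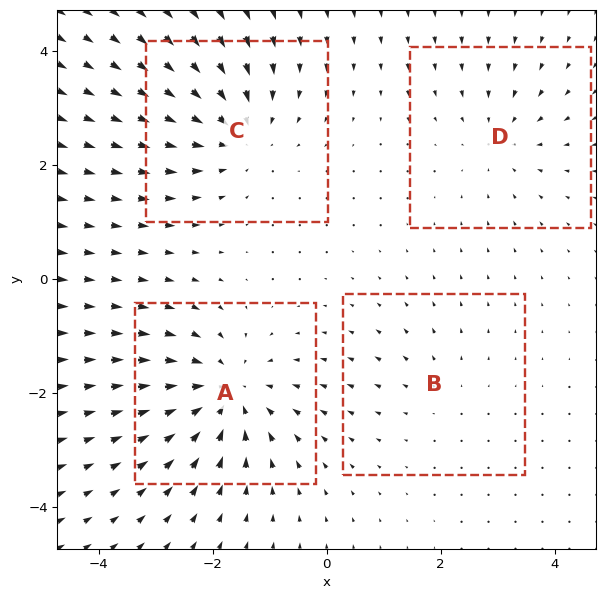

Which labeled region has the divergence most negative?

A

Divergence at each region's feature centre — A: about -6, B: about +2, C: about -5, D: about -3. Region A is most negative.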